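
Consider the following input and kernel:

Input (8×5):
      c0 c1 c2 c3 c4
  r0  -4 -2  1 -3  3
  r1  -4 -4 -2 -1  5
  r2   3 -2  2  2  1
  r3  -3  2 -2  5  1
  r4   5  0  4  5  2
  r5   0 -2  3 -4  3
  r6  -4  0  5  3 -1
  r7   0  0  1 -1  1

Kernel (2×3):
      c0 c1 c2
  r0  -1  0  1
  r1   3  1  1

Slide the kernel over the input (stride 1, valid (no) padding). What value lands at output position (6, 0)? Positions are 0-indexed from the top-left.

The receptive field on the input at this output position is [-4 0 5 / 0 0 1]. Elementwise product with the kernel and sum: -4·-1 + 5·1 + 0·3 + 0·1 + 1·1.

10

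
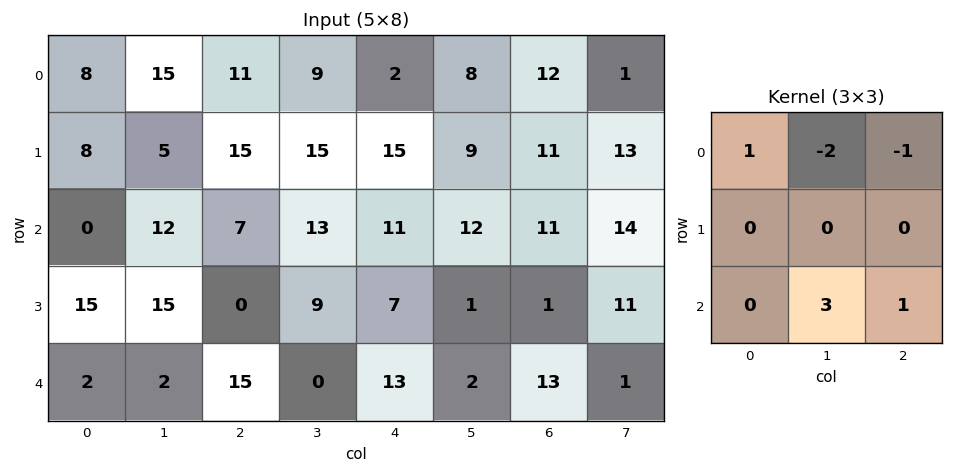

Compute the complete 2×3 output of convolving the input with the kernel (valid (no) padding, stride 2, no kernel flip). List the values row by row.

10 41 21
-10 -17 -5

Output[0,0]: The receptive field on the input at this output position is [8 15 11 / 8 5 15 / 0 12 7]. Elementwise product with the kernel and sum: 8·1 + 15·-2 + 11·-1 + 12·3 + 7·1.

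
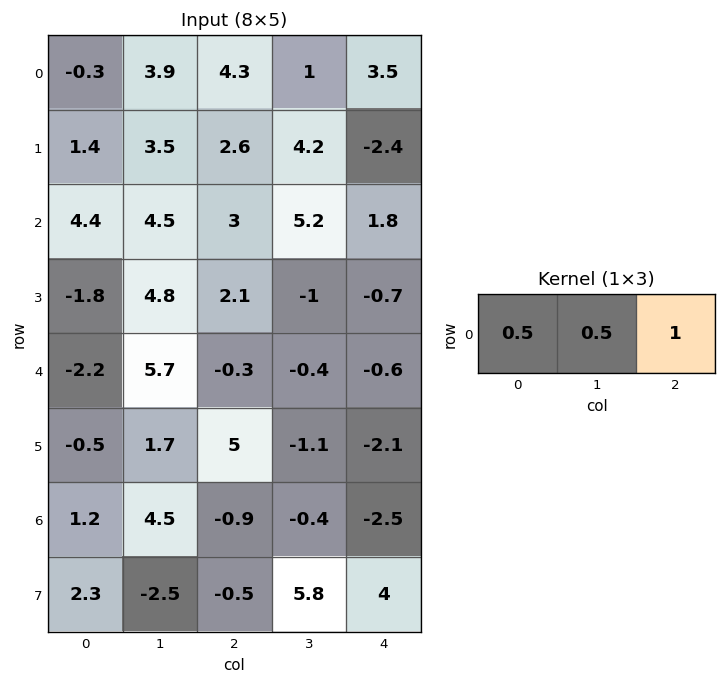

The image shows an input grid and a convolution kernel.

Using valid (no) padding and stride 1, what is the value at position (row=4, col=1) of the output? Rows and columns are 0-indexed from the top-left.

The receptive field on the input at this output position is [5.7 -0.3 -0.4]. Elementwise product with the kernel and sum: 5.7·0.5 + -0.3·0.5 + -0.4·1.

2.3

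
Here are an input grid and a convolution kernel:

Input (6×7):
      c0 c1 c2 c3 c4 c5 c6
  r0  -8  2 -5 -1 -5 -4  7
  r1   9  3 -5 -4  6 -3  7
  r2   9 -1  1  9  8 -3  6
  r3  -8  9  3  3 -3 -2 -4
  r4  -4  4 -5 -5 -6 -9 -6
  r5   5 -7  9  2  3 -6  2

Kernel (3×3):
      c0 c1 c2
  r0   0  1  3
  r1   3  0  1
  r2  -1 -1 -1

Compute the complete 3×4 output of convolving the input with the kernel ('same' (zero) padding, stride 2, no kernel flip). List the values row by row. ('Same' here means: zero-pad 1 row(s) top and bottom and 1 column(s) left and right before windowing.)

Output[0,0]: The receptive field on the zero-padded input at this output position is [0 0 0 / 0 -8 2 / 0 9 3]. Elementwise product with the kernel and sum: 0·1 + 0·3 + 0·3 + 2·1 + 0·-1 + 9·-1 + 3·-1.
Output[0,1]: The receptive field on the zero-padded input at this output position is [0 0 0 / 2 -5 -1 / 3 -5 -4]. Elementwise product with the kernel and sum: 0·1 + 0·3 + 2·3 + -1·1 + 3·-1 + -5·-1 + -4·-1.

-10 11 -6 -16
16 -26 23 4
25 15 -32 -27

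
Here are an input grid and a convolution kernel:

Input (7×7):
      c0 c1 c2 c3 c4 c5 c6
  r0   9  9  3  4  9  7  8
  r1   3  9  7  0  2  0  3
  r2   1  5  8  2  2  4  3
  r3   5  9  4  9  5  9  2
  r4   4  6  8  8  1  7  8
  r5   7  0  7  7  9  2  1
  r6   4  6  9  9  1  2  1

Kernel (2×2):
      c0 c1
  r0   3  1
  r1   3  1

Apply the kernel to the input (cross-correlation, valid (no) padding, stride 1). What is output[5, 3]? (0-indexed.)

The receptive field on the input at this output position is [7 9 / 9 1]. Elementwise product with the kernel and sum: 7·3 + 9·1 + 9·3 + 1·1.

58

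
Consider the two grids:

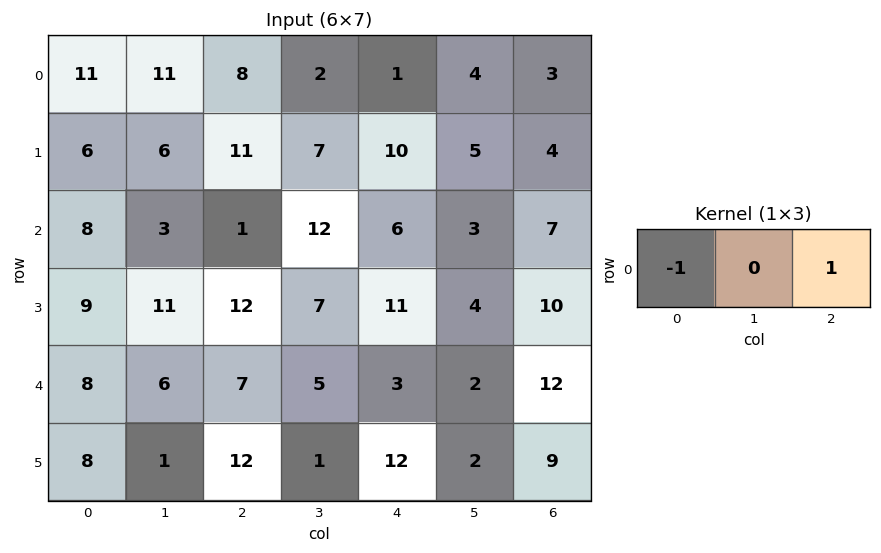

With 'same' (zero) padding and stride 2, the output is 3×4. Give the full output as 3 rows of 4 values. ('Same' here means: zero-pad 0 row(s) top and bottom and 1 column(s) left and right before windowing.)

Output[0,0]: The receptive field on the zero-padded input at this output position is [0 11 11]. Elementwise product with the kernel and sum: 0·-1 + 11·1.
Output[0,1]: The receptive field on the zero-padded input at this output position is [11 8 2]. Elementwise product with the kernel and sum: 11·-1 + 2·1.

11 -9 2 -4
3 9 -9 -3
6 -1 -3 -2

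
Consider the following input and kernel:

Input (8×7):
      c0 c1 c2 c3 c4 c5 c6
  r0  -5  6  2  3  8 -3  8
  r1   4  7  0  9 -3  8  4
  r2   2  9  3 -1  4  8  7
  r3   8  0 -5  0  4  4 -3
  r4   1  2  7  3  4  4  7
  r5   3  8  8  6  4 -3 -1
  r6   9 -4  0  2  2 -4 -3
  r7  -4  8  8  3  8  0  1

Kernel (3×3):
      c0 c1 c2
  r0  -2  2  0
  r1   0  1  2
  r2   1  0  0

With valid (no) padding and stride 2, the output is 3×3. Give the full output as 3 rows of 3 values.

31 8 -2
5 7 10
35 6 -3

Output[0,0]: The receptive field on the input at this output position is [-5 6 2 / 4 7 0 / 2 9 3]. Elementwise product with the kernel and sum: -5·-2 + 6·2 + 7·1 + 0·2 + 2·1.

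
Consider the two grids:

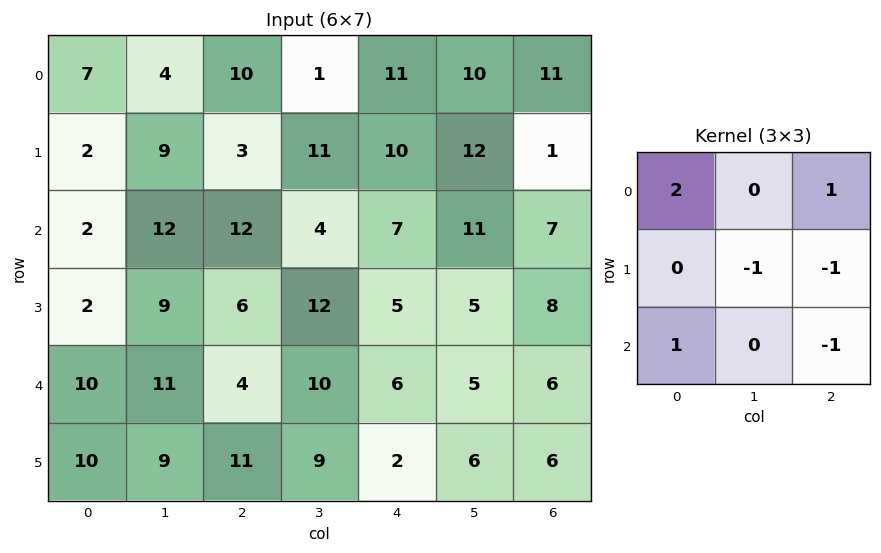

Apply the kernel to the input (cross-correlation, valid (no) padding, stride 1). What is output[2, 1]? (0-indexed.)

The receptive field on the input at this output position is [12 12 4 / 9 6 12 / 11 4 10]. Elementwise product with the kernel and sum: 12·2 + 4·1 + 6·-1 + 12·-1 + 11·1 + 10·-1.

11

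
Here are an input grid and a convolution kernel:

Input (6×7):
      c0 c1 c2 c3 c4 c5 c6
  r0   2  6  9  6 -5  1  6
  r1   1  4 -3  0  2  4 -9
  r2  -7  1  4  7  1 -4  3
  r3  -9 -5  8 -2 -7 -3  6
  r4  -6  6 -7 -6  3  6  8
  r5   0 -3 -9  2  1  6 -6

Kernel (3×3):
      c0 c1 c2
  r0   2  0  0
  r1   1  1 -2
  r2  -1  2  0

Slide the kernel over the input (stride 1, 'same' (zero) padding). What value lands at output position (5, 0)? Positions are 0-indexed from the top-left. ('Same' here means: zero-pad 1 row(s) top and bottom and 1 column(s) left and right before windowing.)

The receptive field on the zero-padded input at this output position is [0 -6 6 / 0 0 -3 / 0 0 0]. Elementwise product with the kernel and sum: 0·2 + 0·1 + 0·1 + -3·-2 + 0·-1 + 0·2.

6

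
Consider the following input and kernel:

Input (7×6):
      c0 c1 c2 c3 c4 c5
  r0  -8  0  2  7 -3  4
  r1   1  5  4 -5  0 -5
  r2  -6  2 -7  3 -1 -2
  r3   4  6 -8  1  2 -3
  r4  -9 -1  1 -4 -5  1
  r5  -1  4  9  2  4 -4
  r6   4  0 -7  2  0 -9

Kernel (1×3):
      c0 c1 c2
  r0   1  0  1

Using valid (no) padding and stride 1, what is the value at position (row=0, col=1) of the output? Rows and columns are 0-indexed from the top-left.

7

The receptive field on the input at this output position is [0 2 7]. Elementwise product with the kernel and sum: 0·1 + 7·1.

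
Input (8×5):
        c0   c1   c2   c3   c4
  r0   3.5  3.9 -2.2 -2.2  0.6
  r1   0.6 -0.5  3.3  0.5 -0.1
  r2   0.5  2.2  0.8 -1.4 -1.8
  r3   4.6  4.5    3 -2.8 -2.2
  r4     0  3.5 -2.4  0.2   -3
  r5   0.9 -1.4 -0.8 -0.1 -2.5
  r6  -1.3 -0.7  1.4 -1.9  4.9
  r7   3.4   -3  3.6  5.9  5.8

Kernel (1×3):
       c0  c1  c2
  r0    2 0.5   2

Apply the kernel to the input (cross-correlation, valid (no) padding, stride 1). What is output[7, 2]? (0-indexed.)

The receptive field on the input at this output position is [3.6 5.9 5.8]. Elementwise product with the kernel and sum: 3.6·2 + 5.9·0.5 + 5.8·2.

21.75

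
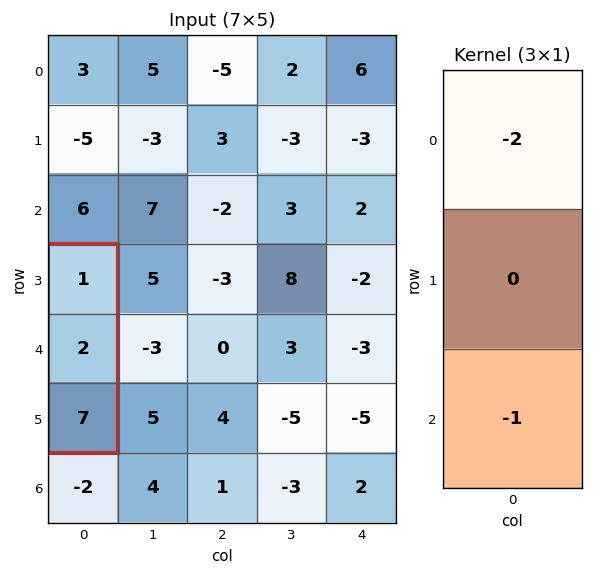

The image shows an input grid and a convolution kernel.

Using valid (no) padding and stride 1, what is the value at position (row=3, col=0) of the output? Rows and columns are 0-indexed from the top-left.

-9

The receptive field on the input at this output position is [1 / 2 / 7]. Elementwise product with the kernel and sum: 1·-2 + 7·-1.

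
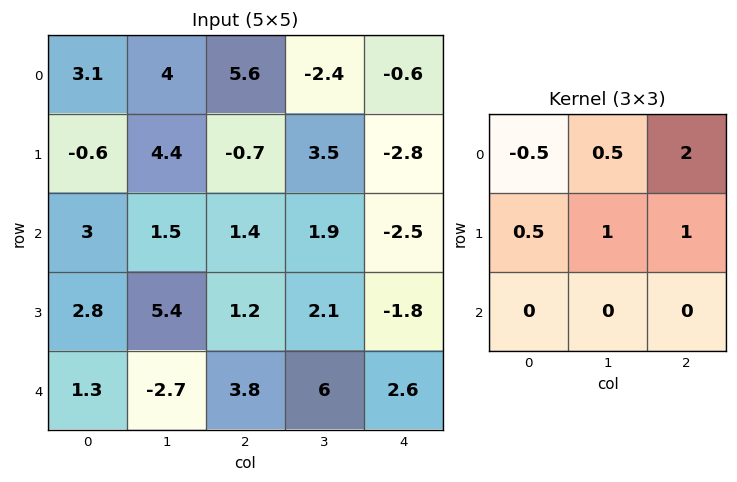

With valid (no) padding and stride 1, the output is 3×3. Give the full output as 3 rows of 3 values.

15.05 1 -4.85
5.5 8.5 -3.4
10.05 9.75 -3.85

Output[0,0]: The receptive field on the input at this output position is [3.1 4 5.6 / -0.6 4.4 -0.7 / 3 1.5 1.4]. Elementwise product with the kernel and sum: 3.1·-0.5 + 4·0.5 + 5.6·2 + -0.6·0.5 + 4.4·1 + -0.7·1.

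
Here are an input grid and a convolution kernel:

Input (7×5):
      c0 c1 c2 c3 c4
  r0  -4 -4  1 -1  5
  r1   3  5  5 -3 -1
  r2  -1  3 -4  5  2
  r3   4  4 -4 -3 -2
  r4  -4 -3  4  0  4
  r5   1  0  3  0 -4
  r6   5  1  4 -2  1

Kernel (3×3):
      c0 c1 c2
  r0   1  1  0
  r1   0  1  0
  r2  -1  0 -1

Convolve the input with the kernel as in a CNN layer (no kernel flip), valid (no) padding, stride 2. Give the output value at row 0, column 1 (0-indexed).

-1

The receptive field on the input at this output position is [1 -1 5 / 5 -3 -1 / -4 5 2]. Elementwise product with the kernel and sum: 1·1 + -1·1 + -3·1 + -4·-1 + 2·-1.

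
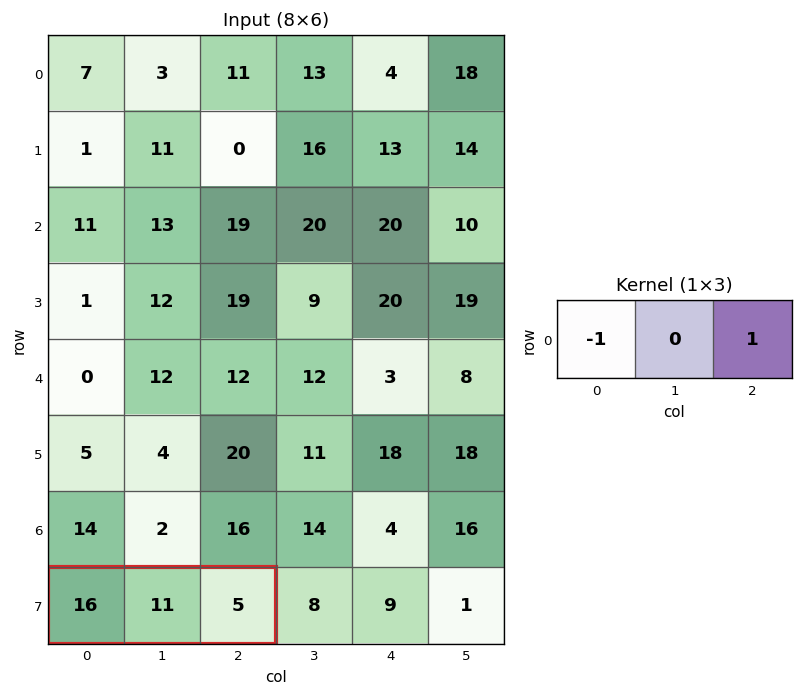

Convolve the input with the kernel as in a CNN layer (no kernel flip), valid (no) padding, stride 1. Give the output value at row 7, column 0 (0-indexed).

-11

The receptive field on the input at this output position is [16 11 5]. Elementwise product with the kernel and sum: 16·-1 + 5·1.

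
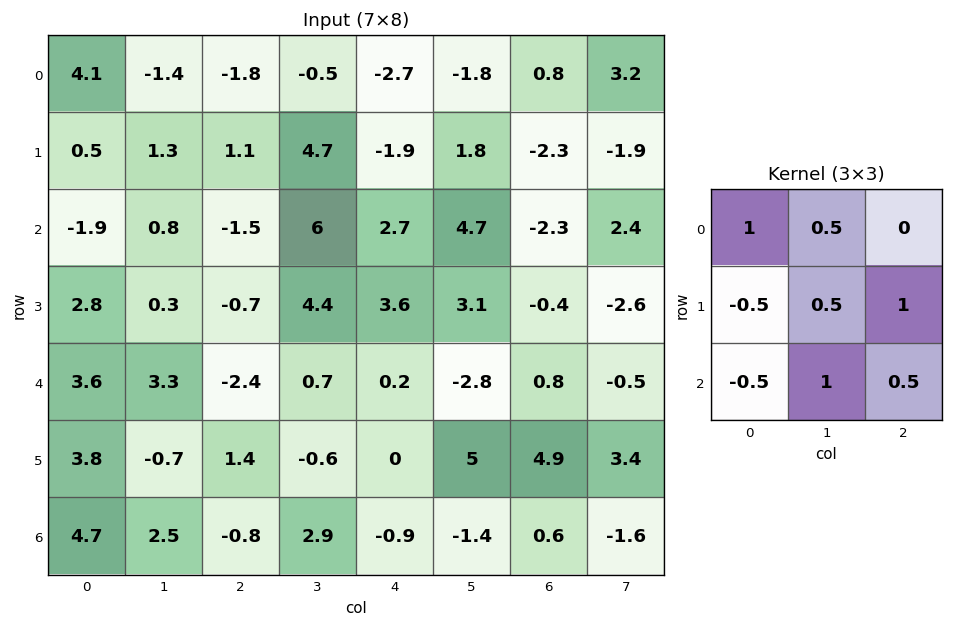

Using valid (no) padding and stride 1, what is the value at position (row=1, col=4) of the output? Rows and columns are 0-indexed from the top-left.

-1.2

The receptive field on the input at this output position is [-1.9 1.8 -2.3 / 2.7 4.7 -2.3 / 3.6 3.1 -0.4]. Elementwise product with the kernel and sum: -1.9·1 + 1.8·0.5 + 2.7·-0.5 + 4.7·0.5 + -2.3·1 + 3.6·-0.5 + 3.1·1 + -0.4·0.5.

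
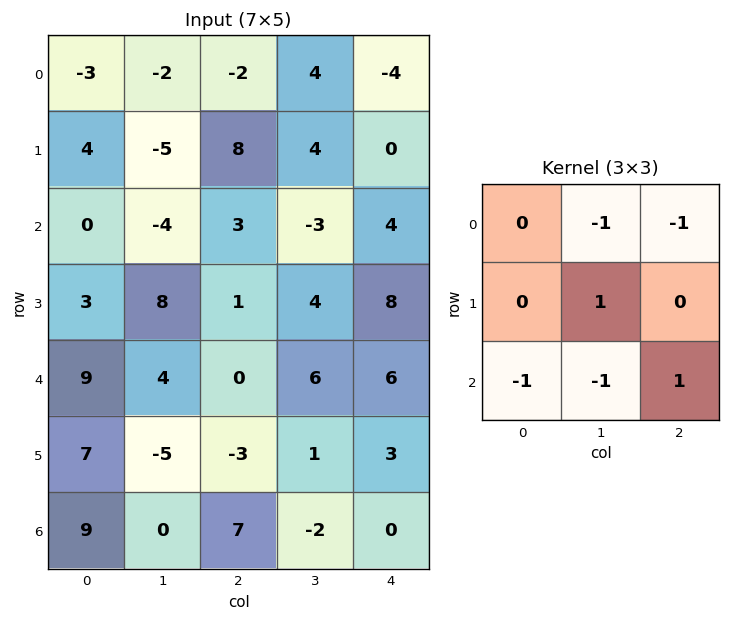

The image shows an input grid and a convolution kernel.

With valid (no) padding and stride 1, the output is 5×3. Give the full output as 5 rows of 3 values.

Output[0,0]: The receptive field on the input at this output position is [-3 -2 -2 / 4 -5 8 / 0 -4 3]. Elementwise product with the kernel and sum: -2·-1 + -2·-1 + -5·1 + 0·-1 + -4·-1 + 3·1.

6 4 8
-17 -14 -4
-4 3 3
-10 4 -1
-11 -18 -16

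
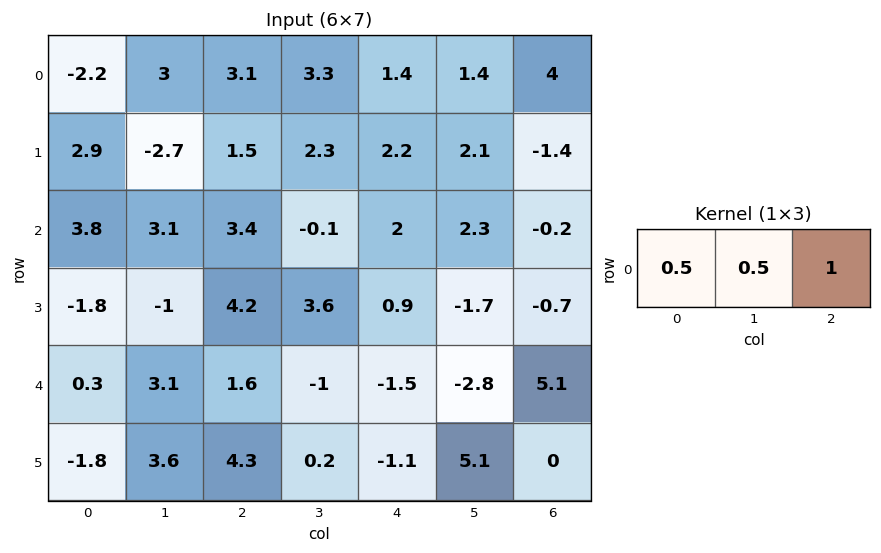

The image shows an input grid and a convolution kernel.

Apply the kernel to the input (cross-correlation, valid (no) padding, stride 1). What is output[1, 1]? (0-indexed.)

The receptive field on the input at this output position is [-2.7 1.5 2.3]. Elementwise product with the kernel and sum: -2.7·0.5 + 1.5·0.5 + 2.3·1.

1.7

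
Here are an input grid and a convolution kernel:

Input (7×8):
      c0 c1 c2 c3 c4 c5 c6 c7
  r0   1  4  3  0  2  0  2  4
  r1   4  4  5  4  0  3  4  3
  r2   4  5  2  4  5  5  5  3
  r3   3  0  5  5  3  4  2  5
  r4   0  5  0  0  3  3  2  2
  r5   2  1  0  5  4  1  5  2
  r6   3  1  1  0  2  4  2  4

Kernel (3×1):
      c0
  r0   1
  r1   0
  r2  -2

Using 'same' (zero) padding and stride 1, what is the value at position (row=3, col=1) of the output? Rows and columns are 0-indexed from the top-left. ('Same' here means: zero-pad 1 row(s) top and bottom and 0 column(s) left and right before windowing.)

The receptive field on the zero-padded input at this output position is [5 / 0 / 5]. Elementwise product with the kernel and sum: 5·1 + 5·-2.

-5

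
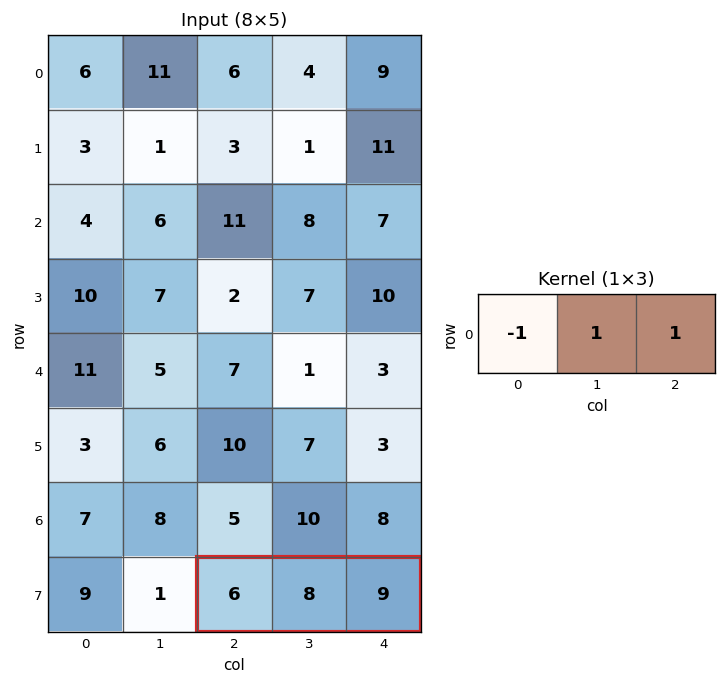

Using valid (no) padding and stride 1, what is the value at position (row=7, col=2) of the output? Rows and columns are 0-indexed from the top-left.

The receptive field on the input at this output position is [6 8 9]. Elementwise product with the kernel and sum: 6·-1 + 8·1 + 9·1.

11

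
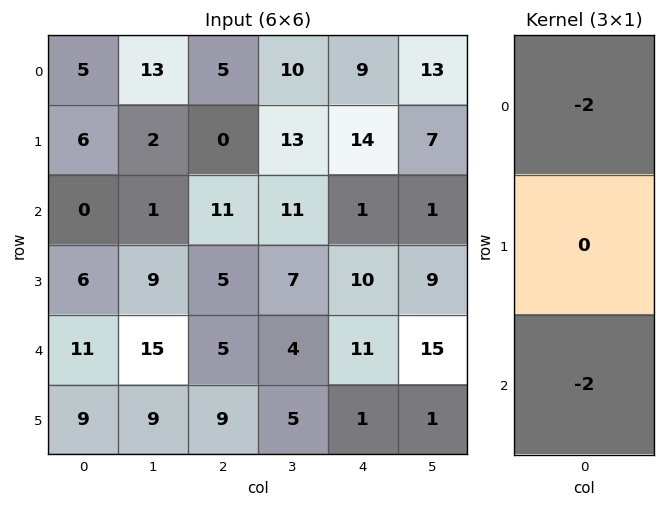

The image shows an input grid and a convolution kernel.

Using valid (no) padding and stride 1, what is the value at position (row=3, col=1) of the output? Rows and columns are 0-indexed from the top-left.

-36

The receptive field on the input at this output position is [9 / 15 / 9]. Elementwise product with the kernel and sum: 9·-2 + 9·-2.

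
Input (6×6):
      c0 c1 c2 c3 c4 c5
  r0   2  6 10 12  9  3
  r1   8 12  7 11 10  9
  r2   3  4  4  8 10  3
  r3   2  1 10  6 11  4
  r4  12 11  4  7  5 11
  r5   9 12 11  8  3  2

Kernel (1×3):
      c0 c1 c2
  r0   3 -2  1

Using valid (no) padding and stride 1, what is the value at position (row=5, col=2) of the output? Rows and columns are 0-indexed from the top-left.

20

The receptive field on the input at this output position is [11 8 3]. Elementwise product with the kernel and sum: 11·3 + 8·-2 + 3·1.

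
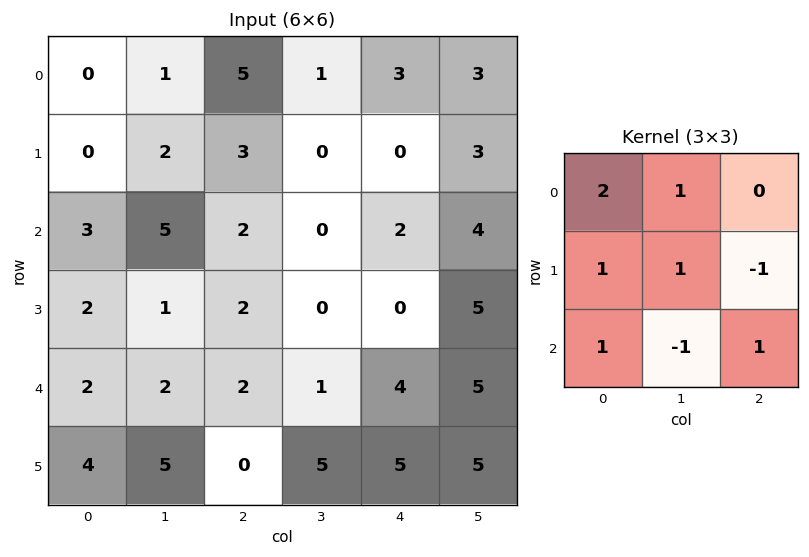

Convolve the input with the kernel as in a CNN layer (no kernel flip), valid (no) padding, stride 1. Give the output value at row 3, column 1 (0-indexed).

The receptive field on the input at this output position is [1 2 0 / 2 2 1 / 5 0 5]. Elementwise product with the kernel and sum: 1·2 + 2·1 + 2·1 + 2·1 + 1·-1 + 5·1 + 0·-1 + 5·1.

17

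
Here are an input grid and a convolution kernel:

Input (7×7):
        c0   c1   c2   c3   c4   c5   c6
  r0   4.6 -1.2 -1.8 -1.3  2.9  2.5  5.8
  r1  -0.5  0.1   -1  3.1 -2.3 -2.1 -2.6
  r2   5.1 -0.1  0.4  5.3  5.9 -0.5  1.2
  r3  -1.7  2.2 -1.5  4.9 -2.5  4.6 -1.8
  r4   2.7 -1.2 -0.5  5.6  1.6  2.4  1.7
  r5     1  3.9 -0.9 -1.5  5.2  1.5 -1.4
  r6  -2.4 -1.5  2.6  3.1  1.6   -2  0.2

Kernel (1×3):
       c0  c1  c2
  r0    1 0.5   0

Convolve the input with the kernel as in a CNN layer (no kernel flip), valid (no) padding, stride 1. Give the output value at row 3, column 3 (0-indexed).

The receptive field on the input at this output position is [4.9 -2.5 4.6]. Elementwise product with the kernel and sum: 4.9·1 + -2.5·0.5.

3.65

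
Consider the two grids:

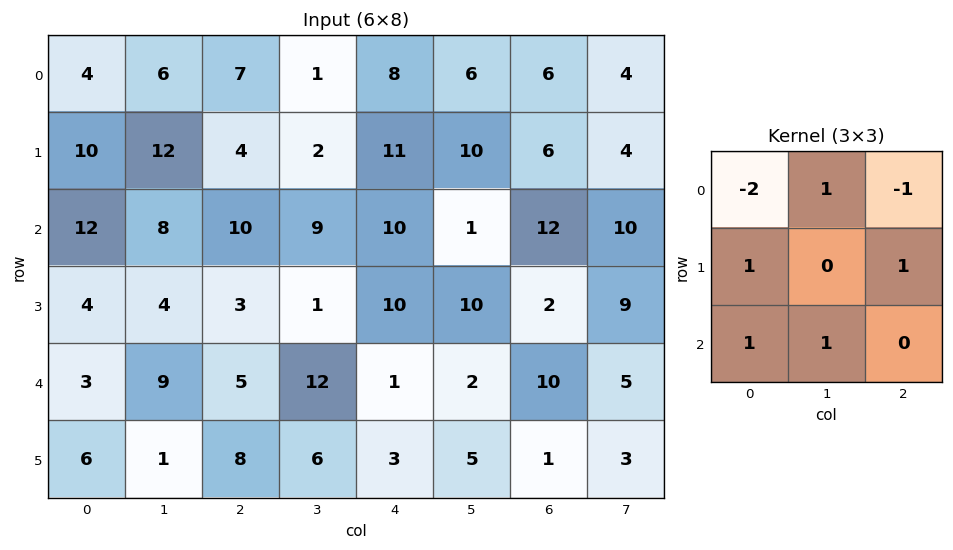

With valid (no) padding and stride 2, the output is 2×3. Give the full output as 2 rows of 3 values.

Output[0,0]: The receptive field on the input at this output position is [4 6 7 / 10 12 4 / 12 8 10]. Elementwise product with the kernel and sum: 4·-2 + 6·1 + 7·-1 + 10·1 + 4·1 + 12·1 + 8·1.
Output[0,1]: The receptive field on the input at this output position is [7 1 8 / 4 2 11 / 10 9 10]. Elementwise product with the kernel and sum: 7·-2 + 1·1 + 8·-1 + 4·1 + 11·1 + 10·1 + 9·1.

25 13 12
-7 9 -16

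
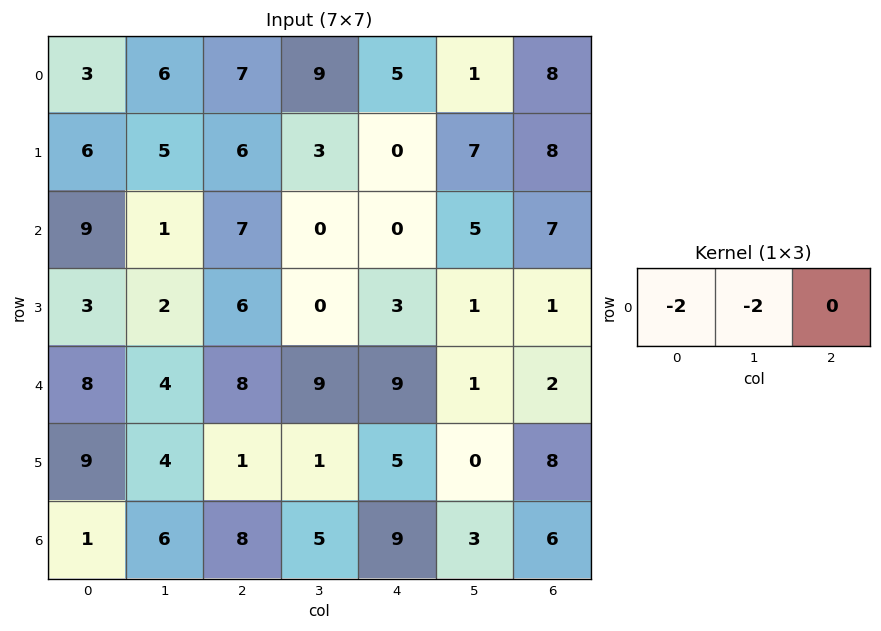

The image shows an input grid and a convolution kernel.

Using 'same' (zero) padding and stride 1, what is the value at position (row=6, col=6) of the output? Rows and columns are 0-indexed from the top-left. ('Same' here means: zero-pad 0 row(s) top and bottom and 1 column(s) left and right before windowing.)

-18

The receptive field on the zero-padded input at this output position is [3 6 0]. Elementwise product with the kernel and sum: 3·-2 + 6·-2.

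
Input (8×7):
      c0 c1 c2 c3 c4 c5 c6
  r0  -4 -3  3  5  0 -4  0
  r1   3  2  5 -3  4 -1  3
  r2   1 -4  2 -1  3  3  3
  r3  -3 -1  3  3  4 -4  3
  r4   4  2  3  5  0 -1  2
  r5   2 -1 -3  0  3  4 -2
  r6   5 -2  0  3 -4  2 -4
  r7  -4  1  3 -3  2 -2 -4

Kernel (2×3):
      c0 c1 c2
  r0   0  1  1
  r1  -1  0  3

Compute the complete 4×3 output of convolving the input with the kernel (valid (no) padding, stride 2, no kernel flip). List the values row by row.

Output[0,0]: The receptive field on the input at this output position is [-4 -3 3 / 3 2 5]. Elementwise product with the kernel and sum: -3·1 + 3·1 + 3·-1 + 5·3.

12 12 1
10 11 11
-6 17 -8
11 2 -16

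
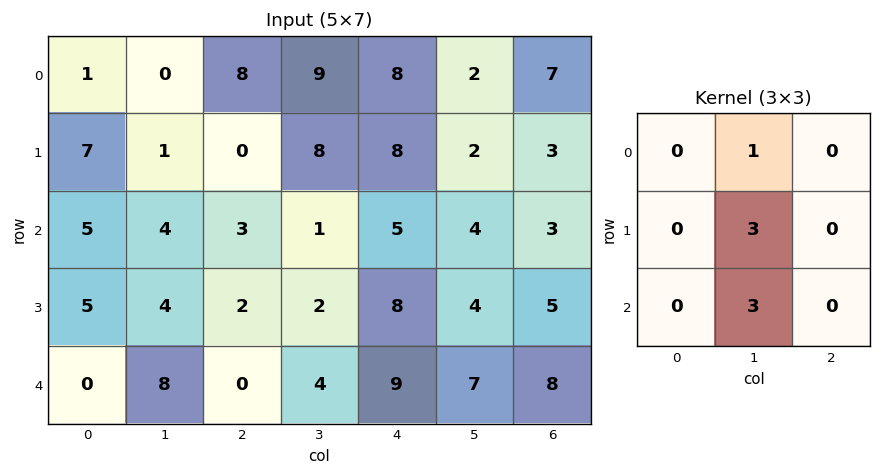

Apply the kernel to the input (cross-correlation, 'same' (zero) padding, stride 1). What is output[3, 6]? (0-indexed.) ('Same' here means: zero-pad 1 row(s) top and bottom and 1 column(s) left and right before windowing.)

The receptive field on the zero-padded input at this output position is [4 3 0 / 4 5 0 / 7 8 0]. Elementwise product with the kernel and sum: 3·1 + 5·3 + 8·3.

42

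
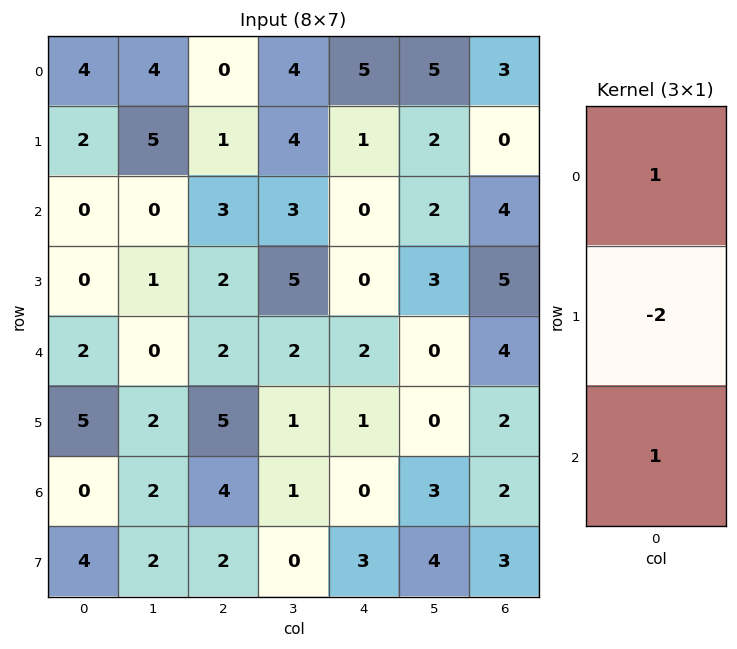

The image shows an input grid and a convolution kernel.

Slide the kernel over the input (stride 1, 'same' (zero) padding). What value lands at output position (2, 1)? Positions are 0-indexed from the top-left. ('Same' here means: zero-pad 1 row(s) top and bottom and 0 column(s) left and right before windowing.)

The receptive field on the zero-padded input at this output position is [5 / 0 / 1]. Elementwise product with the kernel and sum: 5·1 + 0·-2 + 1·1.

6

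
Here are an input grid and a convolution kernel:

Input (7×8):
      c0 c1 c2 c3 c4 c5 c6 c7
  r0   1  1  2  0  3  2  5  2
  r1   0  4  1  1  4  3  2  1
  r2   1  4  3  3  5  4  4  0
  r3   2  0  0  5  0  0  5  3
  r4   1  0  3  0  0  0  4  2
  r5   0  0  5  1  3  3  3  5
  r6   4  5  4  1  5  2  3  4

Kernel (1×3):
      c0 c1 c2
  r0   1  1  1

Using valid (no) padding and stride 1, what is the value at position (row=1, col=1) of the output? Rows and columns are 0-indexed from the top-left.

The receptive field on the input at this output position is [4 1 1]. Elementwise product with the kernel and sum: 4·1 + 1·1 + 1·1.

6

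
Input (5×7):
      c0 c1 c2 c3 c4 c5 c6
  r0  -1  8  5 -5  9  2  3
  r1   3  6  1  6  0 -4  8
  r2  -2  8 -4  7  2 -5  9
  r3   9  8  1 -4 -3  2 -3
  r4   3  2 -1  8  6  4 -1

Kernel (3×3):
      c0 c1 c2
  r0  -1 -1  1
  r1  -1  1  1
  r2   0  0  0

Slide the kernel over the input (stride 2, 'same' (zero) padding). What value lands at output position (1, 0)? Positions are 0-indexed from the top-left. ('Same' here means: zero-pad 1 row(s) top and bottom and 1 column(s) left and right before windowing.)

9

The receptive field on the zero-padded input at this output position is [0 3 6 / 0 -2 8 / 0 9 8]. Elementwise product with the kernel and sum: 0·-1 + 3·-1 + 6·1 + 0·-1 + -2·1 + 8·1.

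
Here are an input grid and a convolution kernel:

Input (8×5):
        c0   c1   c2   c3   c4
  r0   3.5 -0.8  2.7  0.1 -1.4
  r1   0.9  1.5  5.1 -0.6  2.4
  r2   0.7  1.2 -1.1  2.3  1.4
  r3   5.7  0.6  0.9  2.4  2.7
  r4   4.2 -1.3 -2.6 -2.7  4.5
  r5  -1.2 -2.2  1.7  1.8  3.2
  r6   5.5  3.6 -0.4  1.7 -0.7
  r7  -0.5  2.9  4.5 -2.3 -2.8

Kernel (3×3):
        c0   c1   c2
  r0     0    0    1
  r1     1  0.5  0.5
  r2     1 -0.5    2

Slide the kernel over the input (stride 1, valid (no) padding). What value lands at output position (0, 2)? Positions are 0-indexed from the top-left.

The receptive field on the input at this output position is [2.7 0.1 -1.4 / 5.1 -0.6 2.4 / -1.1 2.3 1.4]. Elementwise product with the kernel and sum: -1.4·1 + 5.1·1 + -0.6·0.5 + 2.4·0.5 + -1.1·1 + 2.3·-0.5 + 1.4·2.

5.15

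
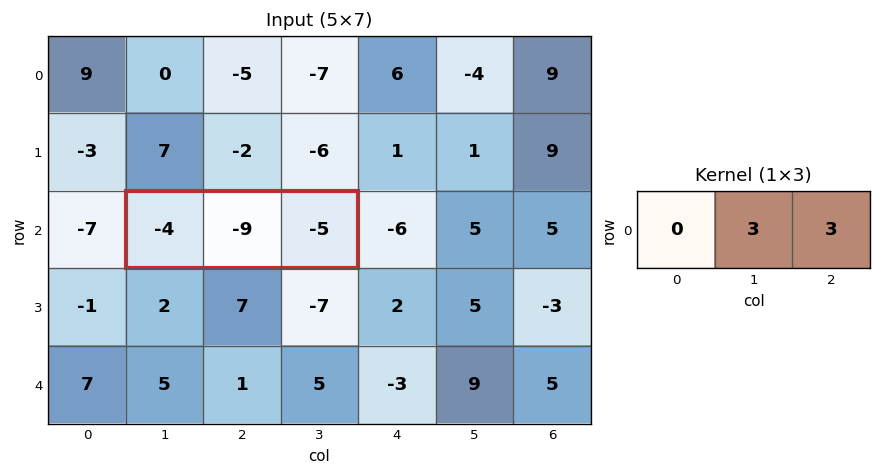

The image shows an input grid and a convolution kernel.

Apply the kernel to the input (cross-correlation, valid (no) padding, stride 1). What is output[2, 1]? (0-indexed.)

The receptive field on the input at this output position is [-4 -9 -5]. Elementwise product with the kernel and sum: -9·3 + -5·3.

-42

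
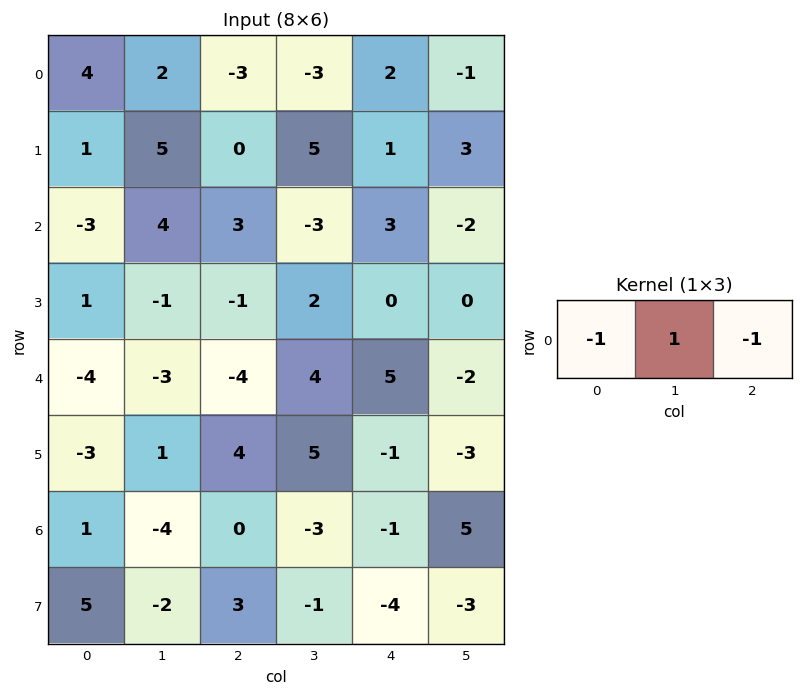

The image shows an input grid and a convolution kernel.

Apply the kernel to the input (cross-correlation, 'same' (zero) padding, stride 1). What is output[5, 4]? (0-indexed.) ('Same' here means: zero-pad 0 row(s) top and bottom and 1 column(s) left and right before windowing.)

The receptive field on the zero-padded input at this output position is [5 -1 -3]. Elementwise product with the kernel and sum: 5·-1 + -1·1 + -3·-1.

-3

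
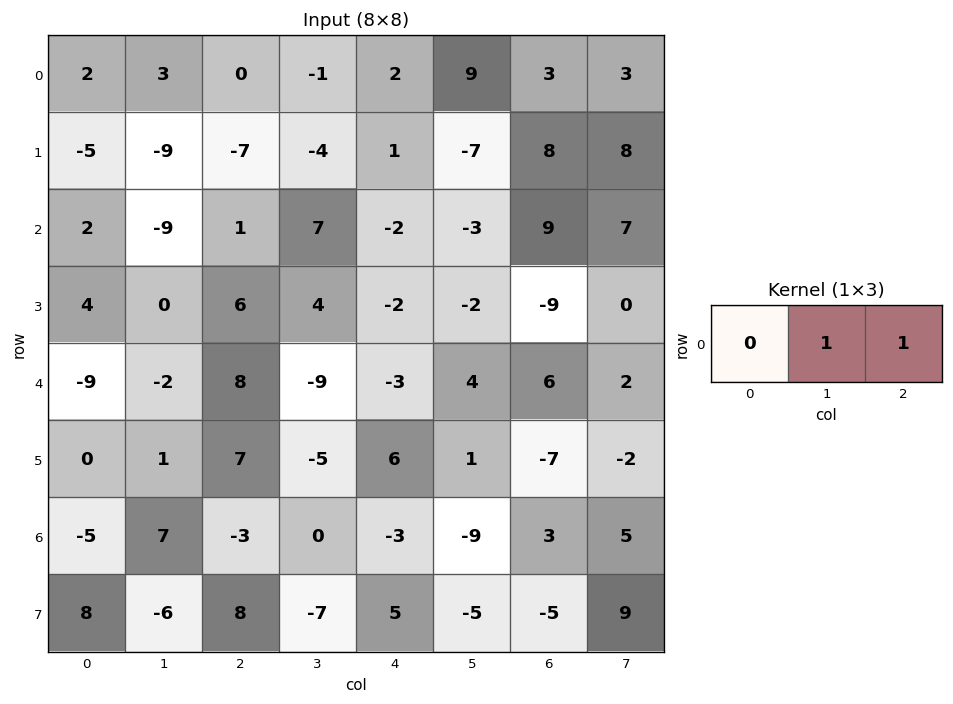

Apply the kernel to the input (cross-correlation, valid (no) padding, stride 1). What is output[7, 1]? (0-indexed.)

1

The receptive field on the input at this output position is [-6 8 -7]. Elementwise product with the kernel and sum: 8·1 + -7·1.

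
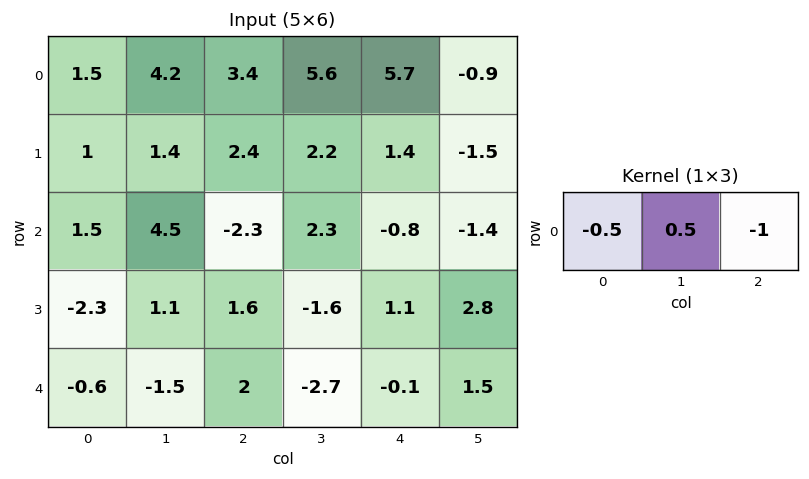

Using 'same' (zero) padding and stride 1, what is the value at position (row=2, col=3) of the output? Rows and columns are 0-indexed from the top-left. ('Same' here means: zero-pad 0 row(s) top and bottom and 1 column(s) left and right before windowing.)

The receptive field on the zero-padded input at this output position is [-2.3 2.3 -0.8]. Elementwise product with the kernel and sum: -2.3·-0.5 + 2.3·0.5 + -0.8·-1.

3.1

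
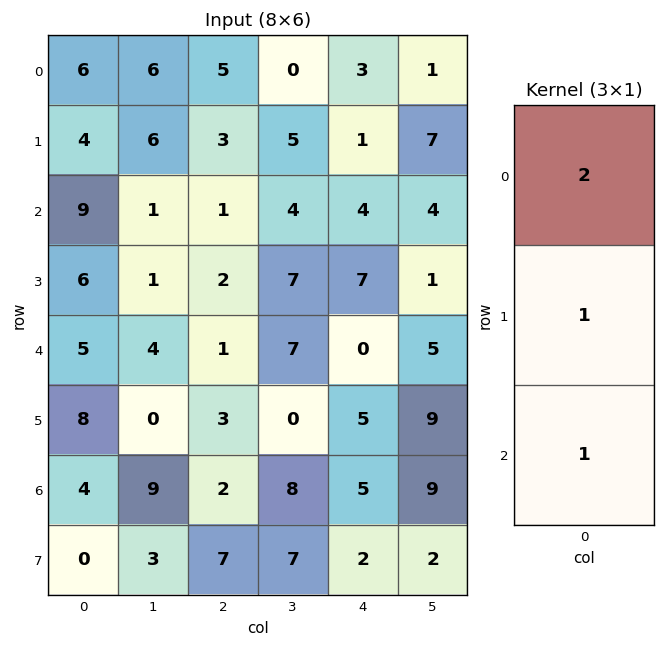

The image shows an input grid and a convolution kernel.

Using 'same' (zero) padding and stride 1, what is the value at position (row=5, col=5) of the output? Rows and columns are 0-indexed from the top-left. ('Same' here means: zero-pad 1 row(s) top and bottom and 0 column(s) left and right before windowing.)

The receptive field on the zero-padded input at this output position is [5 / 9 / 9]. Elementwise product with the kernel and sum: 5·2 + 9·1 + 9·1.

28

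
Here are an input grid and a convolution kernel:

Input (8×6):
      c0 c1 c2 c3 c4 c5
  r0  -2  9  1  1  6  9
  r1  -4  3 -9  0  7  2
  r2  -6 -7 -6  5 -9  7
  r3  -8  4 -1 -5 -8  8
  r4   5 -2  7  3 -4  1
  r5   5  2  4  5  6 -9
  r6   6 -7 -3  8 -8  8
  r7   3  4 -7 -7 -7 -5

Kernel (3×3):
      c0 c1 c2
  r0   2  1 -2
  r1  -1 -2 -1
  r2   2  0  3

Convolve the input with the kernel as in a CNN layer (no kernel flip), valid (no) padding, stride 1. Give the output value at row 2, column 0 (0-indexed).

The receptive field on the input at this output position is [-6 -7 -6 / -8 4 -1 / 5 -2 7]. Elementwise product with the kernel and sum: -6·2 + -7·1 + -6·-2 + -8·-1 + 4·-2 + -1·-1 + 5·2 + 7·3.

25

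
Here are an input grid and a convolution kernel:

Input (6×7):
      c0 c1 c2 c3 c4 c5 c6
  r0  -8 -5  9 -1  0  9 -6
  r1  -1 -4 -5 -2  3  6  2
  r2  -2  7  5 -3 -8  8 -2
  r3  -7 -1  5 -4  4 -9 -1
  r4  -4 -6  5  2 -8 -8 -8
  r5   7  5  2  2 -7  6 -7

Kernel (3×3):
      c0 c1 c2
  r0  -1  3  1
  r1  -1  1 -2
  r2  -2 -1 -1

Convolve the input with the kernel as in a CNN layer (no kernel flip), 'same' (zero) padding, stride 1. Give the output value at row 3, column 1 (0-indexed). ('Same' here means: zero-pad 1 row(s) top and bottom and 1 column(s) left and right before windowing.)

The receptive field on the zero-padded input at this output position is [-2 7 5 / -7 -1 5 / -4 -6 5]. Elementwise product with the kernel and sum: -2·-1 + 7·3 + 5·1 + -7·-1 + -1·1 + 5·-2 + -4·-2 + -6·-1 + 5·-1.

33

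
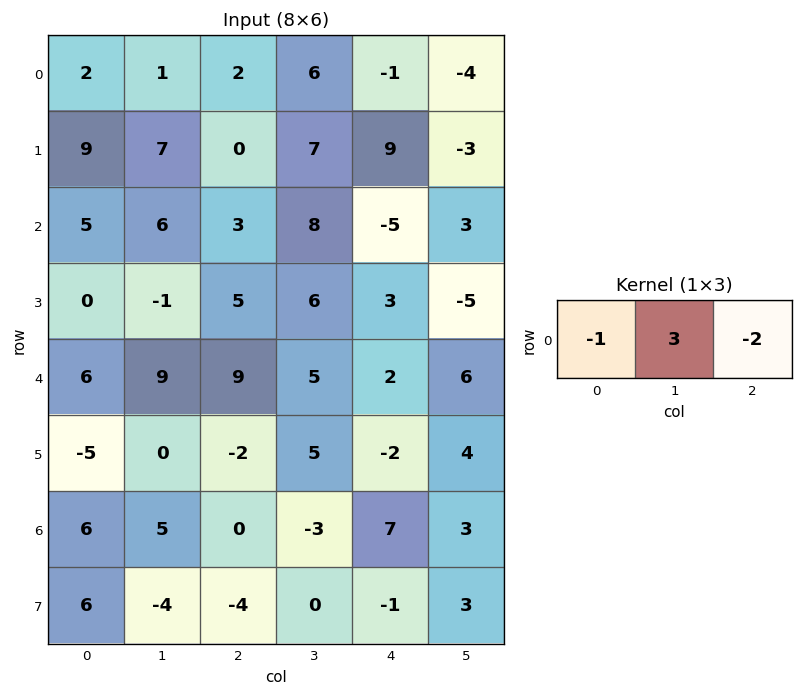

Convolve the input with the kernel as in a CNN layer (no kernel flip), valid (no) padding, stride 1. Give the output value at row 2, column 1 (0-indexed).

-13

The receptive field on the input at this output position is [6 3 8]. Elementwise product with the kernel and sum: 6·-1 + 3·3 + 8·-2.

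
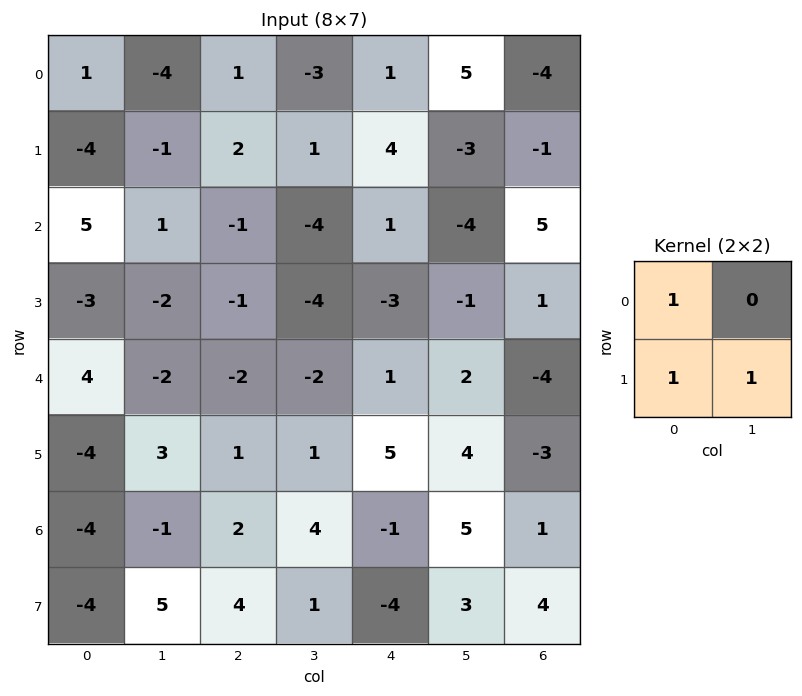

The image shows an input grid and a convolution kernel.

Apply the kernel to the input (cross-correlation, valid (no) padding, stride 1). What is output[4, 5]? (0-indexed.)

3

The receptive field on the input at this output position is [2 -4 / 4 -3]. Elementwise product with the kernel and sum: 2·1 + 4·1 + -3·1.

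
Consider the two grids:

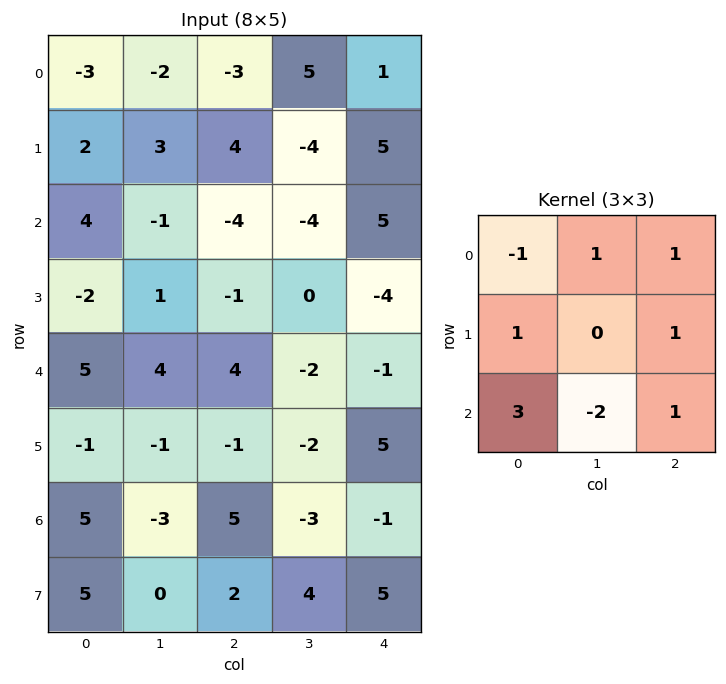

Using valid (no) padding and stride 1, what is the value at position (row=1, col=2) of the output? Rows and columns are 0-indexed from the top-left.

-9

The receptive field on the input at this output position is [4 -4 5 / -4 -4 5 / -1 0 -4]. Elementwise product with the kernel and sum: 4·-1 + -4·1 + 5·1 + -4·1 + 5·1 + -1·3 + 0·-2 + -4·1.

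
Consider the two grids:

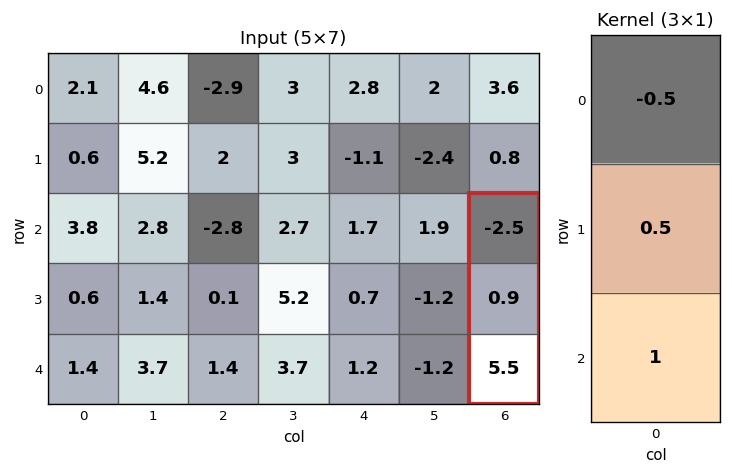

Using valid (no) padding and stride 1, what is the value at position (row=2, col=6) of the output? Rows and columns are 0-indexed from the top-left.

7.2

The receptive field on the input at this output position is [-2.5 / 0.9 / 5.5]. Elementwise product with the kernel and sum: -2.5·-0.5 + 0.9·0.5 + 5.5·1.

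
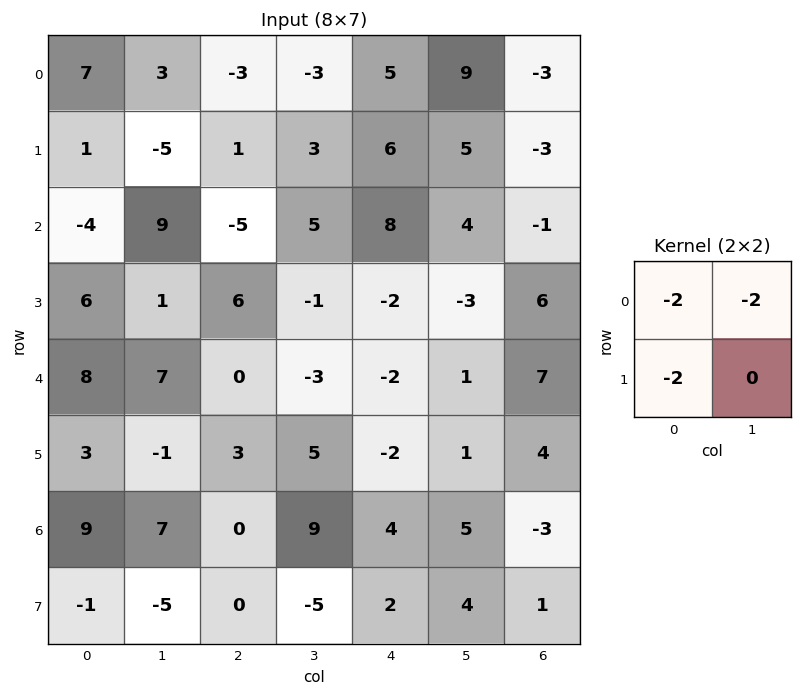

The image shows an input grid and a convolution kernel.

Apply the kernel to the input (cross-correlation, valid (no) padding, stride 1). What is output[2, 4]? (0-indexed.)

-20

The receptive field on the input at this output position is [8 4 / -2 -3]. Elementwise product with the kernel and sum: 8·-2 + 4·-2 + -2·-2.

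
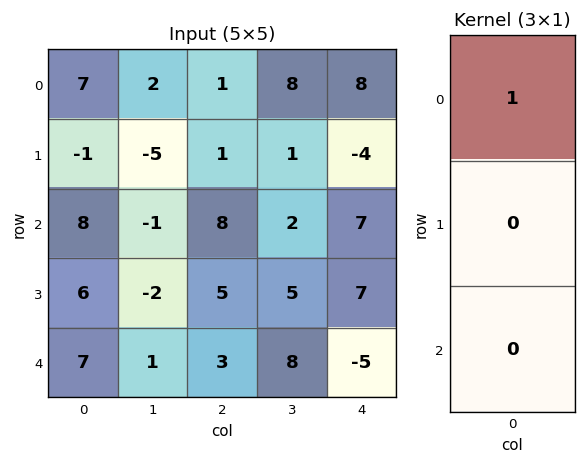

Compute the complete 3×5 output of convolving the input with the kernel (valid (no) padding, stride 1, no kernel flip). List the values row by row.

7 2 1 8 8
-1 -5 1 1 -4
8 -1 8 2 7

Output[0,0]: The receptive field on the input at this output position is [7 / -1 / 8]. Elementwise product with the kernel and sum: 7·1.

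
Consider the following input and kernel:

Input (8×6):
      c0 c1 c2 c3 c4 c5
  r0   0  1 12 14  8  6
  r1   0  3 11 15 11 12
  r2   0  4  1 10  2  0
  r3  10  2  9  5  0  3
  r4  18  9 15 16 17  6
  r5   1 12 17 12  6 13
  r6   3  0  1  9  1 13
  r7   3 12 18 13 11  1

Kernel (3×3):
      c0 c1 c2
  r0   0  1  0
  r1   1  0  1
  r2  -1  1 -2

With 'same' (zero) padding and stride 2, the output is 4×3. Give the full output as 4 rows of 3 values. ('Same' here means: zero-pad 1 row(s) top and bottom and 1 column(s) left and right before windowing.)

-5 -7 -8
10 22 10
-4 15 -10
-20 6 24

Output[0,0]: The receptive field on the zero-padded input at this output position is [0 0 0 / 0 0 1 / 0 0 3]. Elementwise product with the kernel and sum: 0·1 + 0·1 + 1·1 + 0·-1 + 0·1 + 3·-2.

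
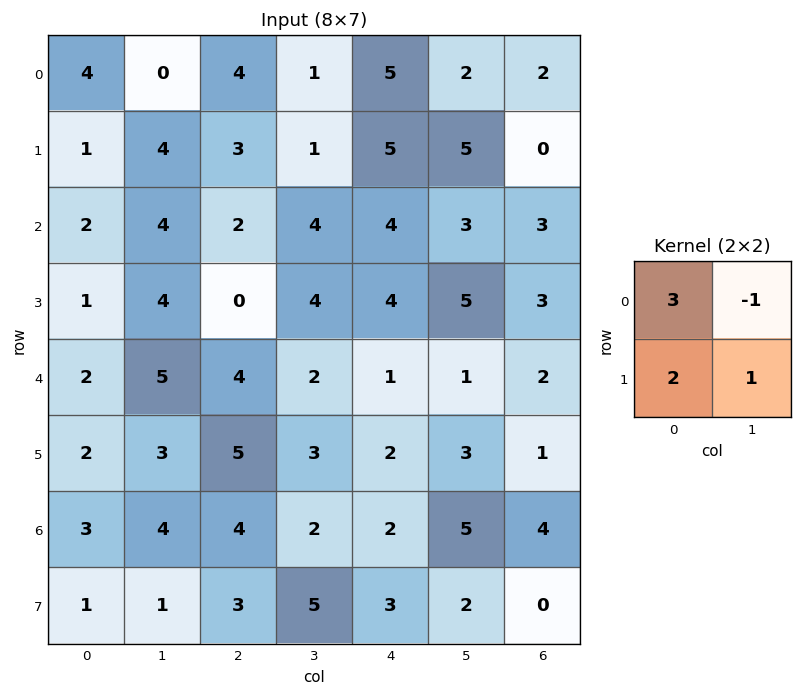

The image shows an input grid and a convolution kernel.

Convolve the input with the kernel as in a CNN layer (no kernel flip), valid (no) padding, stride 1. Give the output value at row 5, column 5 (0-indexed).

The receptive field on the input at this output position is [3 1 / 5 4]. Elementwise product with the kernel and sum: 3·3 + 1·-1 + 5·2 + 4·1.

22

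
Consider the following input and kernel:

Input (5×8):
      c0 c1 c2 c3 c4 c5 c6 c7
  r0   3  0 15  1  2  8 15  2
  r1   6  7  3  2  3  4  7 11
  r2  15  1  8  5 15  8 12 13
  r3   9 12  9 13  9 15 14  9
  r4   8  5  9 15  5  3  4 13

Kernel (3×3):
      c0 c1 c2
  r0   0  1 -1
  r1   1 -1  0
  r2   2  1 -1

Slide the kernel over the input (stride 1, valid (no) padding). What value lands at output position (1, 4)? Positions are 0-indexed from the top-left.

The receptive field on the input at this output position is [3 4 7 / 15 8 12 / 9 15 14]. Elementwise product with the kernel and sum: 4·1 + 7·-1 + 15·1 + 8·-1 + 9·2 + 15·1 + 14·-1.

23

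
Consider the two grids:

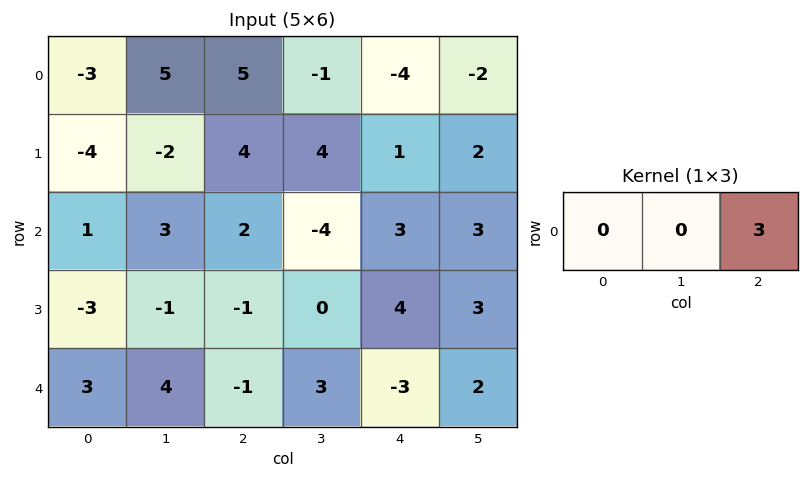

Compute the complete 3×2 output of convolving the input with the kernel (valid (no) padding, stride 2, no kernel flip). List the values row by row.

Output[0,0]: The receptive field on the input at this output position is [-3 5 5]. Elementwise product with the kernel and sum: 5·3.
Output[0,1]: The receptive field on the input at this output position is [5 -1 -4]. Elementwise product with the kernel and sum: -4·3.

15 -12
6 9
-3 -9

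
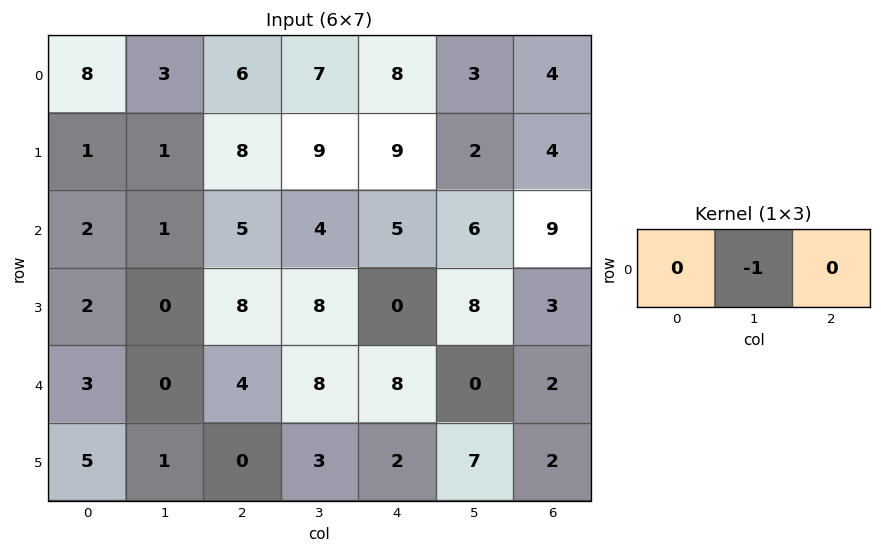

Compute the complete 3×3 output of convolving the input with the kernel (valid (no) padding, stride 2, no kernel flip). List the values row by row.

-3 -7 -3
-1 -4 -6
0 -8 0

Output[0,0]: The receptive field on the input at this output position is [8 3 6]. Elementwise product with the kernel and sum: 3·-1.
Output[0,1]: The receptive field on the input at this output position is [6 7 8]. Elementwise product with the kernel and sum: 7·-1.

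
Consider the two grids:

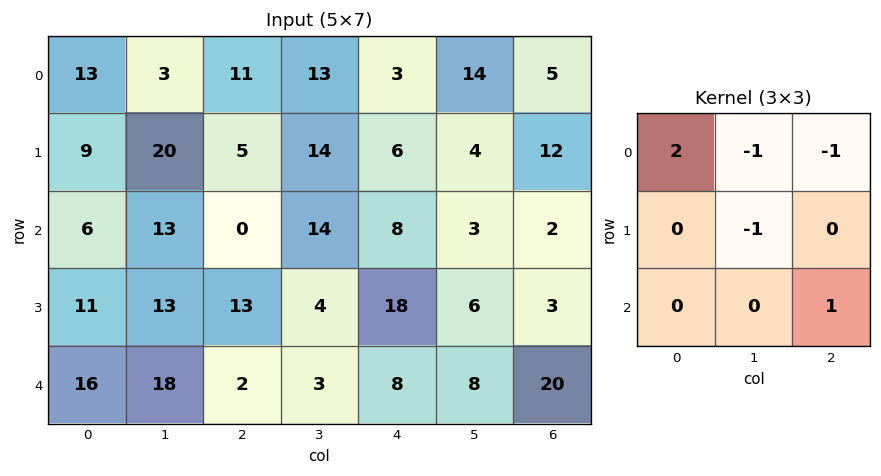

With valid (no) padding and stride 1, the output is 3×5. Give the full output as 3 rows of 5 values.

Output[0,0]: The receptive field on the input at this output position is [13 3 11 / 9 20 5 / 6 13 0]. Elementwise product with the kernel and sum: 13·2 + 3·-1 + 11·-1 + 20·-1 + 0·1.
Output[0,1]: The receptive field on the input at this output position is [3 11 13 / 20 5 14 / 13 0 14]. Elementwise product with the kernel and sum: 3·2 + 11·-1 + 13·-1 + 5·-1 + 14·1.

-8 -9 0 6 -15
-7 25 -6 16 -4
-12 2 -18 7 25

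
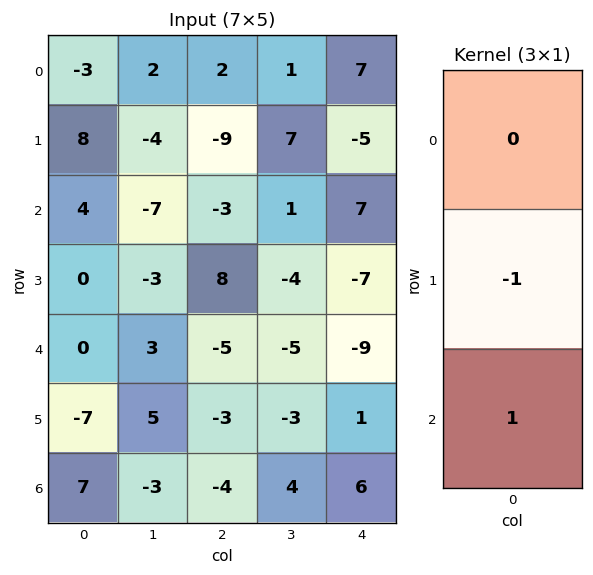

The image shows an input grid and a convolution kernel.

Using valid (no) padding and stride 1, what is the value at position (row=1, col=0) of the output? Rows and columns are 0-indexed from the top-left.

-4

The receptive field on the input at this output position is [8 / 4 / 0]. Elementwise product with the kernel and sum: 4·-1 + 0·1.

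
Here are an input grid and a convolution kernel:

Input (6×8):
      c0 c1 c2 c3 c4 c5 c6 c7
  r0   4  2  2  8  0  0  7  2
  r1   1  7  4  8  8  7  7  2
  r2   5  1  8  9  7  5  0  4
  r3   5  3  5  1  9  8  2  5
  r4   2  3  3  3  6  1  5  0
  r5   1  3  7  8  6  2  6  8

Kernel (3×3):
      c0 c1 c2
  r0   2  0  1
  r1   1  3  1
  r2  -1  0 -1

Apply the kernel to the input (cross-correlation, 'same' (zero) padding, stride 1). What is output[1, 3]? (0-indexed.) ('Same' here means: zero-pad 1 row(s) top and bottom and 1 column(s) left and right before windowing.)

The receptive field on the zero-padded input at this output position is [2 8 0 / 4 8 8 / 8 9 7]. Elementwise product with the kernel and sum: 2·2 + 0·1 + 4·1 + 8·3 + 8·1 + 8·-1 + 7·-1.

25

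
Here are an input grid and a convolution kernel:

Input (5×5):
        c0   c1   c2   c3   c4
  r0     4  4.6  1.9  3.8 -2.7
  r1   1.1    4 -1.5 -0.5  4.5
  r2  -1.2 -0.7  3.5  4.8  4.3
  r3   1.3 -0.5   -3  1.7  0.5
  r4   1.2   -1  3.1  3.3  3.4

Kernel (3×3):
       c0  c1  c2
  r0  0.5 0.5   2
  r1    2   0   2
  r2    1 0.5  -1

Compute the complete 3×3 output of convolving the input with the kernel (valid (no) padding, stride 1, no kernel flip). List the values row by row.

2.25 14.1 5.05
8.2 4.75 20.95
0.25 10.65 9.1

Output[0,0]: The receptive field on the input at this output position is [4 4.6 1.9 / 1.1 4 -1.5 / -1.2 -0.7 3.5]. Elementwise product with the kernel and sum: 4·0.5 + 4.6·0.5 + 1.9·2 + 1.1·2 + -1.5·2 + -1.2·1 + -0.7·0.5 + 3.5·-1.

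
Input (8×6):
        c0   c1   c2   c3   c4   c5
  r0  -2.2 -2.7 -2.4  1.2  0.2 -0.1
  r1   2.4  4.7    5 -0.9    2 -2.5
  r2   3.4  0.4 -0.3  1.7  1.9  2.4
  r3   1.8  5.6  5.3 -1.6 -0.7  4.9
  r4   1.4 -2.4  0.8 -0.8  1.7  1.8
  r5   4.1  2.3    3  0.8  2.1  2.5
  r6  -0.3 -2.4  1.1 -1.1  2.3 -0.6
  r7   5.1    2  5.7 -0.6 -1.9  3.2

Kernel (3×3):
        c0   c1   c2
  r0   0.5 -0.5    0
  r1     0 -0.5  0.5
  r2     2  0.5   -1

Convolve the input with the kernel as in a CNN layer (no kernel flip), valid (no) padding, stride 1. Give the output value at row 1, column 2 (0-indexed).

13.55

The receptive field on the input at this output position is [5 -0.9 2 / -0.3 1.7 1.9 / 5.3 -1.6 -0.7]. Elementwise product with the kernel and sum: 5·0.5 + -0.9·-0.5 + 1.7·-0.5 + 1.9·0.5 + 5.3·2 + -1.6·0.5 + -0.7·-1.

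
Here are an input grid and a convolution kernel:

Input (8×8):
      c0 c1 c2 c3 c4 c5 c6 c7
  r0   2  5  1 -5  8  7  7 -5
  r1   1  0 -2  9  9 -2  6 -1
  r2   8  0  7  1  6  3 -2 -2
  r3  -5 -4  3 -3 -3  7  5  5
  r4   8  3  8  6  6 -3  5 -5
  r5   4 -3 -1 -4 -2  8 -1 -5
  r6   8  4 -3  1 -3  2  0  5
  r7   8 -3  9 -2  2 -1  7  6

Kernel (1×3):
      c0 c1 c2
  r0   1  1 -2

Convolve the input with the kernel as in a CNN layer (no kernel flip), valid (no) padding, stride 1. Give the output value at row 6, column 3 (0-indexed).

-6

The receptive field on the input at this output position is [1 -3 2]. Elementwise product with the kernel and sum: 1·1 + -3·1 + 2·-2.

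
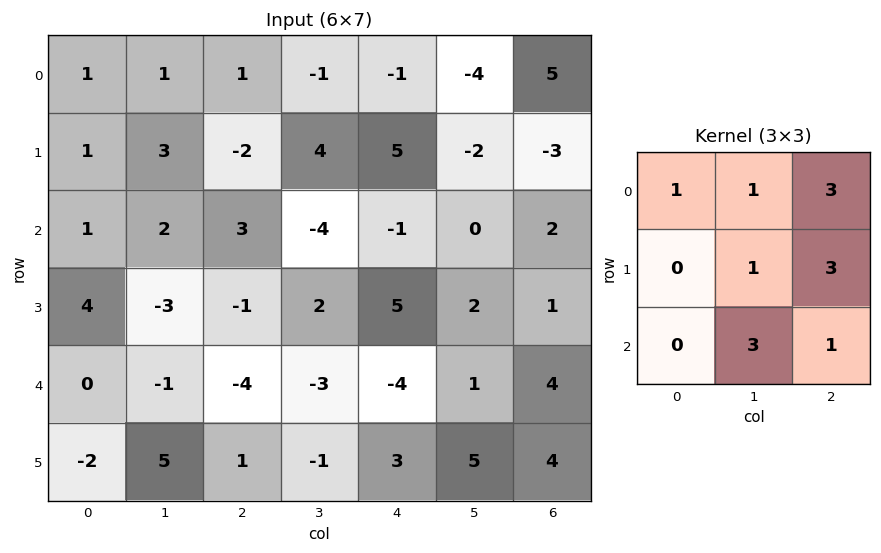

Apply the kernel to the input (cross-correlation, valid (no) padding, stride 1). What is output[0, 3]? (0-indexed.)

The receptive field on the input at this output position is [-1 -1 -4 / 4 5 -2 / -4 -1 0]. Elementwise product with the kernel and sum: -1·1 + -1·1 + -4·3 + 5·1 + -2·3 + -1·3 + 0·1.

-18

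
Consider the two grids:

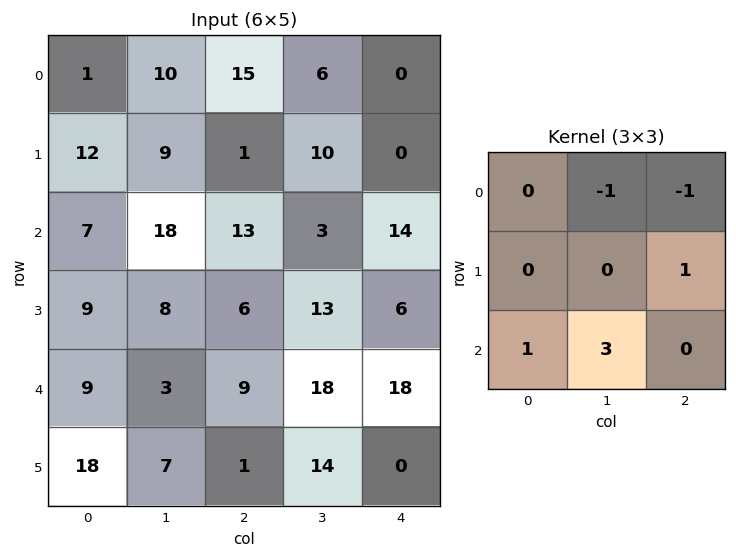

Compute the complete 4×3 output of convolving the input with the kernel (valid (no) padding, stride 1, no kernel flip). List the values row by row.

37 46 16
36 18 49
-7 27 52
34 9 42

Output[0,0]: The receptive field on the input at this output position is [1 10 15 / 12 9 1 / 7 18 13]. Elementwise product with the kernel and sum: 10·-1 + 15·-1 + 1·1 + 7·1 + 18·3.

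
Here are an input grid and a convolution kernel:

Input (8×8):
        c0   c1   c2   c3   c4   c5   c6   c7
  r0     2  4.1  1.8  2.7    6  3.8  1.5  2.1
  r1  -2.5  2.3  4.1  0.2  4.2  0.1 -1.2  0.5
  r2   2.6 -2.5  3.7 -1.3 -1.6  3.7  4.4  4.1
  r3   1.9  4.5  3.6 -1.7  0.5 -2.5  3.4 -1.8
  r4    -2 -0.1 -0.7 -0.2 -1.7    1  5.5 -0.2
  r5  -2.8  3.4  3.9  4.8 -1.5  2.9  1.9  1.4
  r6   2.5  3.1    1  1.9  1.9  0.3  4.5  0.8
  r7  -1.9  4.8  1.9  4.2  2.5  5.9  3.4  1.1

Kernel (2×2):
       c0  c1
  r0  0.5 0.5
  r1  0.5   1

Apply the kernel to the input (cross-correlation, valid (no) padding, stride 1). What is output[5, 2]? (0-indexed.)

The receptive field on the input at this output position is [3.9 4.8 / 1 1.9]. Elementwise product with the kernel and sum: 3.9·0.5 + 4.8·0.5 + 1·0.5 + 1.9·1.

6.75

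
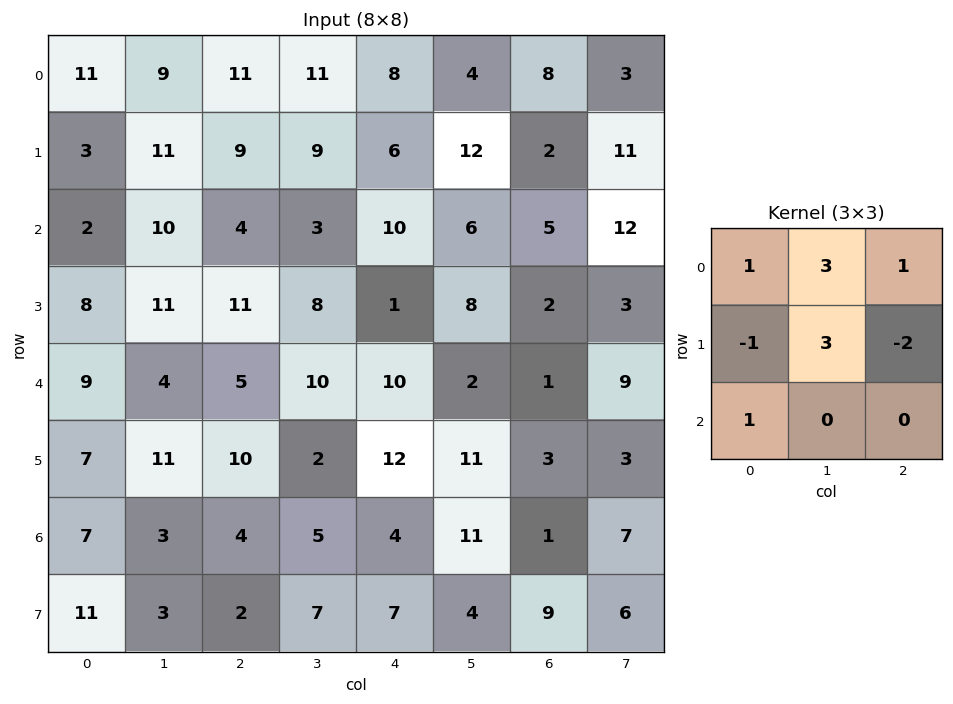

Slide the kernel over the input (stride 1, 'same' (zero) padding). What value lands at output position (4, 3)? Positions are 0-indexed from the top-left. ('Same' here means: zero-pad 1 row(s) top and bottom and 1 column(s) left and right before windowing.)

51

The receptive field on the zero-padded input at this output position is [11 8 1 / 5 10 10 / 10 2 12]. Elementwise product with the kernel and sum: 11·1 + 8·3 + 1·1 + 5·-1 + 10·3 + 10·-2 + 10·1.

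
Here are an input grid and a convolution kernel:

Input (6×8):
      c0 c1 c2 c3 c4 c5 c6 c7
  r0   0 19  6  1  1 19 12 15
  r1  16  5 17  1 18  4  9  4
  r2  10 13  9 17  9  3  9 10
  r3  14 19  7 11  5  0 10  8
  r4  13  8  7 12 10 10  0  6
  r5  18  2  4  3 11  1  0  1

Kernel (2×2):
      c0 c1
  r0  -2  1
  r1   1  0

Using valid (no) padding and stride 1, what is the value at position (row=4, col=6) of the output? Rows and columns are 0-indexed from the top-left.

The receptive field on the input at this output position is [0 6 / 0 1]. Elementwise product with the kernel and sum: 0·-2 + 6·1 + 0·1.

6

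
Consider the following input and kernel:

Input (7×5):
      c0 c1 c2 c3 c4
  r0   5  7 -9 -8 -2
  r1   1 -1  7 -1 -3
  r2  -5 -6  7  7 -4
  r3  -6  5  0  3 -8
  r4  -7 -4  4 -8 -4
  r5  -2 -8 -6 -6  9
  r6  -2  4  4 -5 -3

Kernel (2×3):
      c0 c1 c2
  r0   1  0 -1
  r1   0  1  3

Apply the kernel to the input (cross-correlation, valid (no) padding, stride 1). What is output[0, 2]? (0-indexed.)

-17

The receptive field on the input at this output position is [-9 -8 -2 / 7 -1 -3]. Elementwise product with the kernel and sum: -9·1 + -2·-1 + -1·1 + -3·3.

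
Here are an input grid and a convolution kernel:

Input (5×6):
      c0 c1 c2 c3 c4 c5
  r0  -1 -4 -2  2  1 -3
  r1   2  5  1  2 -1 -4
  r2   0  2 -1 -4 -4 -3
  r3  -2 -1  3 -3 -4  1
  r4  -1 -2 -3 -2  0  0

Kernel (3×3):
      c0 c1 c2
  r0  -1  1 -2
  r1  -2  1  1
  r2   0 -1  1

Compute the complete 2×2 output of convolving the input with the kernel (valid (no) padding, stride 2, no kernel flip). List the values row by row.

Output[0,0]: The receptive field on the input at this output position is [-1 -4 -2 / 2 5 1 / 0 2 -1]. Elementwise product with the kernel and sum: -1·-1 + -4·1 + -2·-2 + 2·-2 + 5·1 + 1·1 + 2·-1 + -1·1.

0 1
9 -6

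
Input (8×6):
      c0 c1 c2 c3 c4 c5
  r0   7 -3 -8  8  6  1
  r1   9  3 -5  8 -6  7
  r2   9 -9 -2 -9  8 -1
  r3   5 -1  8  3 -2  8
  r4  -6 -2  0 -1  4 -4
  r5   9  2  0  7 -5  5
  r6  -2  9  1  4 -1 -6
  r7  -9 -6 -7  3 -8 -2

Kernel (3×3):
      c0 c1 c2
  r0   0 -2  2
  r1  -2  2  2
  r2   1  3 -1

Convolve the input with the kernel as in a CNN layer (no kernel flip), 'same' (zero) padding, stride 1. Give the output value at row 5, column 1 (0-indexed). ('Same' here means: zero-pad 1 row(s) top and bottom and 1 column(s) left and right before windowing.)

14

The receptive field on the zero-padded input at this output position is [-6 -2 0 / 9 2 0 / -2 9 1]. Elementwise product with the kernel and sum: -2·-2 + 0·2 + 9·-2 + 2·2 + 0·2 + -2·1 + 9·3 + 1·-1.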